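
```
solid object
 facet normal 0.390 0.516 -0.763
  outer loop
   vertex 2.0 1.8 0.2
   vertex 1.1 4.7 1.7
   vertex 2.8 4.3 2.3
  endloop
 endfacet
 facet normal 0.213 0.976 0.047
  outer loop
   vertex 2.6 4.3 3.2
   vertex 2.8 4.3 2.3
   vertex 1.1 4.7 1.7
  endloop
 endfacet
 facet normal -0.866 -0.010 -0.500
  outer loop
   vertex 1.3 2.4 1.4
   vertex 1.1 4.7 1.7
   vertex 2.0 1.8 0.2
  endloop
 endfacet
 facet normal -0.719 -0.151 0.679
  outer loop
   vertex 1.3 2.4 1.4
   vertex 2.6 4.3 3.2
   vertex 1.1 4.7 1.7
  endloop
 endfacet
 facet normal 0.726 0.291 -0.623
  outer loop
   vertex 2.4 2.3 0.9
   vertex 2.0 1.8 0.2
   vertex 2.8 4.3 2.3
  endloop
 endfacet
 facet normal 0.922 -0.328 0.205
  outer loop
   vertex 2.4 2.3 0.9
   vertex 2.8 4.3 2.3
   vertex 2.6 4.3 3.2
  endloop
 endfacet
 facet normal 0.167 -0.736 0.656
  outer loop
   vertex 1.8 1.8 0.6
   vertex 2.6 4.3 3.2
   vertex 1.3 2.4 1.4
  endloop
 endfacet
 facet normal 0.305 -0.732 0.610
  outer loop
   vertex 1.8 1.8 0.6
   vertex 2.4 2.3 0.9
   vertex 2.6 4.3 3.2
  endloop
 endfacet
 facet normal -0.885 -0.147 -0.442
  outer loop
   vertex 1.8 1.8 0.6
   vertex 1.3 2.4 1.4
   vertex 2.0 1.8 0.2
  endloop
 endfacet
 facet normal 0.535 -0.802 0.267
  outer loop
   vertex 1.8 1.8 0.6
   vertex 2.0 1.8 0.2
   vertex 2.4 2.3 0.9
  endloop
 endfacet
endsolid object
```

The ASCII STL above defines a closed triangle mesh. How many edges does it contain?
15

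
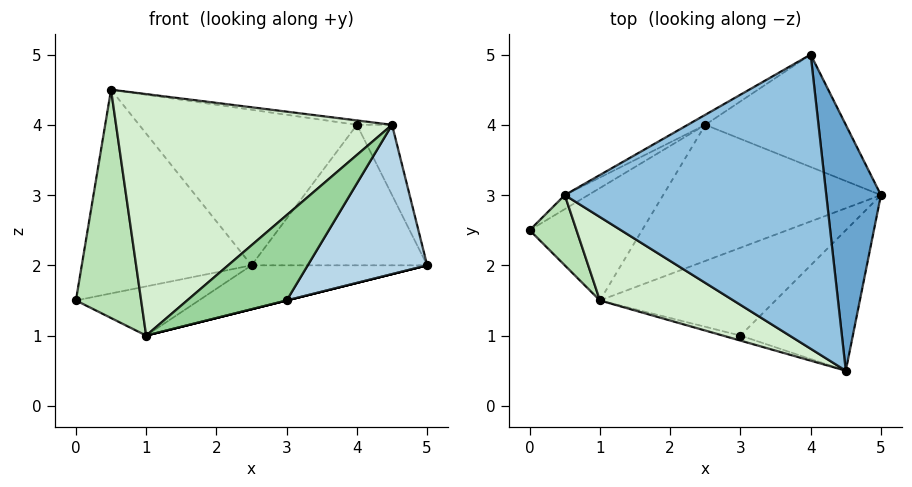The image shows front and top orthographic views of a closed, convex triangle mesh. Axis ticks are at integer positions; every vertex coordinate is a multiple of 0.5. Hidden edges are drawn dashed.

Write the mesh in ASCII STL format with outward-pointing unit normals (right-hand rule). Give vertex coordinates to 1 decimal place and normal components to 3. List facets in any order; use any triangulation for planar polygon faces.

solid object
 facet normal 0.927 0.103 0.361
  outer loop
   vertex 4.0 5.0 4.0
   vertex 4.5 0.5 4.0
   vertex 5.0 3.0 2.0
  endloop
 endfacet
 facet normal 0.133 0.015 0.991
  outer loop
   vertex 0.5 3.0 4.5
   vertex 4.5 0.5 4.0
   vertex 4.0 5.0 4.0
  endloop
 endfacet
 facet normal 0.669 -0.541 -0.510
  outer loop
   vertex 3.0 1.0 1.5
   vertex 5.0 3.0 2.0
   vertex 4.5 0.5 4.0
  endloop
 endfacet
 facet normal 0.298 0.745 -0.596
  outer loop
   vertex 2.5 4.0 2.0
   vertex 4.0 5.0 4.0
   vertex 5.0 3.0 2.0
  endloop
 endfacet
 facet normal -0.505 0.861 -0.059
  outer loop
   vertex 2.5 4.0 2.0
   vertex 0.0 2.5 1.5
   vertex 0.5 3.0 4.5
  endloop
 endfacet
 facet normal -0.501 0.863 -0.056
  outer loop
   vertex 2.5 4.0 2.0
   vertex 0.5 3.0 4.5
   vertex 4.0 5.0 4.0
  endloop
 endfacet
 facet normal 0.243 0.000 -0.970
  outer loop
   vertex 1.0 1.5 1.0
   vertex 5.0 3.0 2.0
   vertex 3.0 1.0 1.5
  endloop
 endfacet
 facet normal -0.057 0.400 -0.915
  outer loop
   vertex 1.0 1.5 1.0
   vertex 0.0 2.5 1.5
   vertex 2.5 4.0 2.0
  endloop
 endfacet
 facet normal 0.122 0.305 -0.945
  outer loop
   vertex 1.0 1.5 1.0
   vertex 2.5 4.0 2.0
   vertex 5.0 3.0 2.0
  endloop
 endfacet
 facet normal -0.229 -0.972 -0.057
  outer loop
   vertex 1.0 1.5 1.0
   vertex 3.0 1.0 1.5
   vertex 4.5 0.5 4.0
  endloop
 endfacet
 facet normal -0.629 -0.743 0.229
  outer loop
   vertex 1.0 1.5 1.0
   vertex 0.5 3.0 4.5
   vertex 0.0 2.5 1.5
  endloop
 endfacet
 facet normal -0.482 -0.828 0.286
  outer loop
   vertex 1.0 1.5 1.0
   vertex 4.5 0.5 4.0
   vertex 0.5 3.0 4.5
  endloop
 endfacet
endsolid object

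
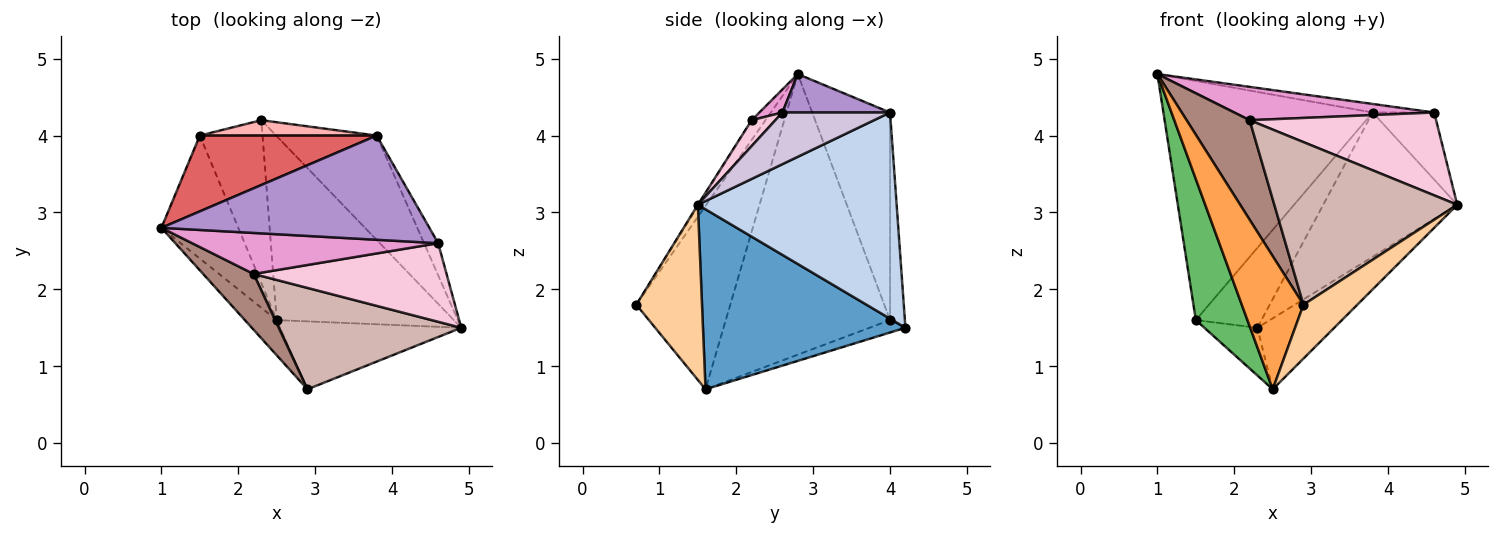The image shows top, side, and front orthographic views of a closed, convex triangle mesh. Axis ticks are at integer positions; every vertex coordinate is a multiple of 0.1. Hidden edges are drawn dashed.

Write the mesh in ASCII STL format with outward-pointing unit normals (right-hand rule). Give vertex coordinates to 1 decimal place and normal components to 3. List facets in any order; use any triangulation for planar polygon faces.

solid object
 facet normal 0.688 0.261 -0.677
  outer loop
   vertex 2.5 1.6 0.7
   vertex 2.3 4.2 1.5
   vertex 4.9 1.5 3.1
  endloop
 endfacet
 facet normal 0.769 0.518 -0.375
  outer loop
   vertex 3.8 4.0 4.3
   vertex 4.9 1.5 3.1
   vertex 2.3 4.2 1.5
  endloop
 endfacet
 facet normal -0.827 -0.543 -0.144
  outer loop
   vertex 2.9 0.7 1.8
   vertex 1.0 2.8 4.8
   vertex 2.5 1.6 0.7
  endloop
 endfacet
 facet normal 0.604 -0.495 -0.625
  outer loop
   vertex 2.9 0.7 1.8
   vertex 2.5 1.6 0.7
   vertex 4.9 1.5 3.1
  endloop
 endfacet
 facet normal -0.923 -0.290 -0.253
  outer loop
   vertex 1.5 4.0 1.6
   vertex 2.5 1.6 0.7
   vertex 1.0 2.8 4.8
  endloop
 endfacet
 facet normal -0.187 0.276 -0.943
  outer loop
   vertex 1.5 4.0 1.6
   vertex 2.3 4.2 1.5
   vertex 2.5 1.6 0.7
  endloop
 endfacet
 facet normal -0.334 0.898 0.285
  outer loop
   vertex 1.5 4.0 1.6
   vertex 1.0 2.8 4.8
   vertex 3.8 4.0 4.3
  endloop
 endfacet
 facet normal -0.217 0.959 0.185
  outer loop
   vertex 1.5 4.0 1.6
   vertex 3.8 4.0 4.3
   vertex 2.3 4.2 1.5
  endloop
 endfacet
 facet normal 0.142 0.081 0.987
  outer loop
   vertex 4.6 2.6 4.3
   vertex 3.8 4.0 4.3
   vertex 1.0 2.8 4.8
  endloop
 endfacet
 facet normal 0.845 0.483 -0.231
  outer loop
   vertex 4.6 2.6 4.3
   vertex 4.9 1.5 3.1
   vertex 3.8 4.0 4.3
  endloop
 endfacet
 facet normal -0.188 -0.857 0.481
  outer loop
   vertex 2.2 2.2 4.2
   vertex 1.0 2.8 4.8
   vertex 2.9 0.7 1.8
  endloop
 endfacet
 facet normal -0.004 -0.849 0.529
  outer loop
   vertex 2.2 2.2 4.2
   vertex 2.9 0.7 1.8
   vertex 4.9 1.5 3.1
  endloop
 endfacet
 facet normal 0.073 -0.629 0.774
  outer loop
   vertex 2.2 2.2 4.2
   vertex 4.6 2.6 4.3
   vertex 1.0 2.8 4.8
  endloop
 endfacet
 facet normal 0.092 -0.722 0.685
  outer loop
   vertex 2.2 2.2 4.2
   vertex 4.9 1.5 3.1
   vertex 4.6 2.6 4.3
  endloop
 endfacet
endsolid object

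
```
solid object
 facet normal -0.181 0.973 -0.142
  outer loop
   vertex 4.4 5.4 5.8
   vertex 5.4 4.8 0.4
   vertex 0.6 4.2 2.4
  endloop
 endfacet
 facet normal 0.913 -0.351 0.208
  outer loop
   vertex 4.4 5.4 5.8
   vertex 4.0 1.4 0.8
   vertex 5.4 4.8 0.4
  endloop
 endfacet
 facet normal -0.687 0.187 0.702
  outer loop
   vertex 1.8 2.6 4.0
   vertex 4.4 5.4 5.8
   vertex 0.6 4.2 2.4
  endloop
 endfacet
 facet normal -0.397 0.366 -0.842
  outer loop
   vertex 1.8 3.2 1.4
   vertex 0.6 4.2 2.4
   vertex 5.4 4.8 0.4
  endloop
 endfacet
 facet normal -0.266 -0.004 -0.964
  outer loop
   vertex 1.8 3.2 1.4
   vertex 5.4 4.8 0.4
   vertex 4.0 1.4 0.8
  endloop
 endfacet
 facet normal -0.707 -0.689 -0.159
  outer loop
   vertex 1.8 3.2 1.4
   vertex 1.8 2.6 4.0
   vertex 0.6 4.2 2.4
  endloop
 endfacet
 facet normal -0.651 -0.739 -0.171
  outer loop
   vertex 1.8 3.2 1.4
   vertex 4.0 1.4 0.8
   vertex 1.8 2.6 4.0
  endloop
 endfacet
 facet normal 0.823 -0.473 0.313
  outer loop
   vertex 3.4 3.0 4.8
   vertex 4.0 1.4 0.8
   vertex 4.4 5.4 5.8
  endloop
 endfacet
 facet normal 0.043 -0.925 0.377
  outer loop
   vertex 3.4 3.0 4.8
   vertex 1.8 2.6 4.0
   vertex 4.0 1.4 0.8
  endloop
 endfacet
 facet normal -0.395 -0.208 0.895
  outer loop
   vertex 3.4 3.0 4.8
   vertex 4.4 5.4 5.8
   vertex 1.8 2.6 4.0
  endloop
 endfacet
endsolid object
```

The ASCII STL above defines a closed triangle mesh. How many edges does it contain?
15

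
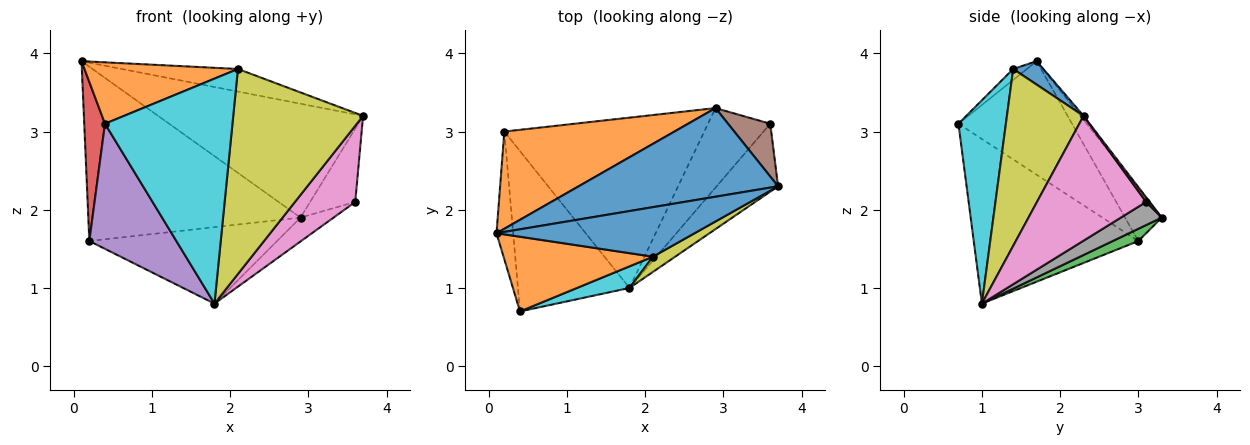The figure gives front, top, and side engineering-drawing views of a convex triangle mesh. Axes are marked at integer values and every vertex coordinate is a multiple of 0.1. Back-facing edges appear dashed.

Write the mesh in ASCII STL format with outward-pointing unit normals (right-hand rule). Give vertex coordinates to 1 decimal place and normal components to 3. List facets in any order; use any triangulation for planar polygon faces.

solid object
 facet normal -0.012 0.789 0.614
  outer loop
   vertex 2.9 3.3 1.9
   vertex 0.1 1.7 3.9
   vertex 3.7 2.3 3.2
  endloop
 endfacet
 facet normal -0.149 0.864 0.482
  outer loop
   vertex 0.2 3.0 1.6
   vertex 0.1 1.7 3.9
   vertex 2.9 3.3 1.9
  endloop
 endfacet
 facet normal 0.056 0.409 -0.911
  outer loop
   vertex 0.2 3.0 1.6
   vertex 2.9 3.3 1.9
   vertex 1.8 1.0 0.8
  endloop
 endfacet
 facet normal -0.974 -0.178 -0.143
  outer loop
   vertex 0.4 0.7 3.1
   vertex 0.1 1.7 3.9
   vertex 0.2 3.0 1.6
  endloop
 endfacet
 facet normal -0.758 -0.401 -0.514
  outer loop
   vertex 0.4 0.7 3.1
   vertex 0.2 3.0 1.6
   vertex 1.8 1.0 0.8
  endloop
 endfacet
 facet normal 0.065 0.810 0.583
  outer loop
   vertex 3.6 3.1 2.1
   vertex 2.9 3.3 1.9
   vertex 3.7 2.3 3.2
  endloop
 endfacet
 facet normal 0.804 -0.444 -0.396
  outer loop
   vertex 3.6 3.1 2.1
   vertex 3.7 2.3 3.2
   vertex 1.8 1.0 0.8
  endloop
 endfacet
 facet normal 0.335 0.271 -0.902
  outer loop
   vertex 3.6 3.1 2.1
   vertex 1.8 1.0 0.8
   vertex 2.9 3.3 1.9
  endloop
 endfacet
 facet normal 0.507 -0.859 0.064
  outer loop
   vertex 2.1 1.4 3.8
   vertex 1.8 1.0 0.8
   vertex 3.7 2.3 3.2
  endloop
 endfacet
 facet normal 0.347 -0.933 0.090
  outer loop
   vertex 2.1 1.4 3.8
   vertex 0.4 0.7 3.1
   vertex 1.8 1.0 0.8
  endloop
 endfacet
 facet normal 0.107 0.413 0.905
  outer loop
   vertex 2.1 1.4 3.8
   vertex 3.7 2.3 3.2
   vertex 0.1 1.7 3.9
  endloop
 endfacet
 facet normal -0.057 -0.634 0.771
  outer loop
   vertex 2.1 1.4 3.8
   vertex 0.1 1.7 3.9
   vertex 0.4 0.7 3.1
  endloop
 endfacet
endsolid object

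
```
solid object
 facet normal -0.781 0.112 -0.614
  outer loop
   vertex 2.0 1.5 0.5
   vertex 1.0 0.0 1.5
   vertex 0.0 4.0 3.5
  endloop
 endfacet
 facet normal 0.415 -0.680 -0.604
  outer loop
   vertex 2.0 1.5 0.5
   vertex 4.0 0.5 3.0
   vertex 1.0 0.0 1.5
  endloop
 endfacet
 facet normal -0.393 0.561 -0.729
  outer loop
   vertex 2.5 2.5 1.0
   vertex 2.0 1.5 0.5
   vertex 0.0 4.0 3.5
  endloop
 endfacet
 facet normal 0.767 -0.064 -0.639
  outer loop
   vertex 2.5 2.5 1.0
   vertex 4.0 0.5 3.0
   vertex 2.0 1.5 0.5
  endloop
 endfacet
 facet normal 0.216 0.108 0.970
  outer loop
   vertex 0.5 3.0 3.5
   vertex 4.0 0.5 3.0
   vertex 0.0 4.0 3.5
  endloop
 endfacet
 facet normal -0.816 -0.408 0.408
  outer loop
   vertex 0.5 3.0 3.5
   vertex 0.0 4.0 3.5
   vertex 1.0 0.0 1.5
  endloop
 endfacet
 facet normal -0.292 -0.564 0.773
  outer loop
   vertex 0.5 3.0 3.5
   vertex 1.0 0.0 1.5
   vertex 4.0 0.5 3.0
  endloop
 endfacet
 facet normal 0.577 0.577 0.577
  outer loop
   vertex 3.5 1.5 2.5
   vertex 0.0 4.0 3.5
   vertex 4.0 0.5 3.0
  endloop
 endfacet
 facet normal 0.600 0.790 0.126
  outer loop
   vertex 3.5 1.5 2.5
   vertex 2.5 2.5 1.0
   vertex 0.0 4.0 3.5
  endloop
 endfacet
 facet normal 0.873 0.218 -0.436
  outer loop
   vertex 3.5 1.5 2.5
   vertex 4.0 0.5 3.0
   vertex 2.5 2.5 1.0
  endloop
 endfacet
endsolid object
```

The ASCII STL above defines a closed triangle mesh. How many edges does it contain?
15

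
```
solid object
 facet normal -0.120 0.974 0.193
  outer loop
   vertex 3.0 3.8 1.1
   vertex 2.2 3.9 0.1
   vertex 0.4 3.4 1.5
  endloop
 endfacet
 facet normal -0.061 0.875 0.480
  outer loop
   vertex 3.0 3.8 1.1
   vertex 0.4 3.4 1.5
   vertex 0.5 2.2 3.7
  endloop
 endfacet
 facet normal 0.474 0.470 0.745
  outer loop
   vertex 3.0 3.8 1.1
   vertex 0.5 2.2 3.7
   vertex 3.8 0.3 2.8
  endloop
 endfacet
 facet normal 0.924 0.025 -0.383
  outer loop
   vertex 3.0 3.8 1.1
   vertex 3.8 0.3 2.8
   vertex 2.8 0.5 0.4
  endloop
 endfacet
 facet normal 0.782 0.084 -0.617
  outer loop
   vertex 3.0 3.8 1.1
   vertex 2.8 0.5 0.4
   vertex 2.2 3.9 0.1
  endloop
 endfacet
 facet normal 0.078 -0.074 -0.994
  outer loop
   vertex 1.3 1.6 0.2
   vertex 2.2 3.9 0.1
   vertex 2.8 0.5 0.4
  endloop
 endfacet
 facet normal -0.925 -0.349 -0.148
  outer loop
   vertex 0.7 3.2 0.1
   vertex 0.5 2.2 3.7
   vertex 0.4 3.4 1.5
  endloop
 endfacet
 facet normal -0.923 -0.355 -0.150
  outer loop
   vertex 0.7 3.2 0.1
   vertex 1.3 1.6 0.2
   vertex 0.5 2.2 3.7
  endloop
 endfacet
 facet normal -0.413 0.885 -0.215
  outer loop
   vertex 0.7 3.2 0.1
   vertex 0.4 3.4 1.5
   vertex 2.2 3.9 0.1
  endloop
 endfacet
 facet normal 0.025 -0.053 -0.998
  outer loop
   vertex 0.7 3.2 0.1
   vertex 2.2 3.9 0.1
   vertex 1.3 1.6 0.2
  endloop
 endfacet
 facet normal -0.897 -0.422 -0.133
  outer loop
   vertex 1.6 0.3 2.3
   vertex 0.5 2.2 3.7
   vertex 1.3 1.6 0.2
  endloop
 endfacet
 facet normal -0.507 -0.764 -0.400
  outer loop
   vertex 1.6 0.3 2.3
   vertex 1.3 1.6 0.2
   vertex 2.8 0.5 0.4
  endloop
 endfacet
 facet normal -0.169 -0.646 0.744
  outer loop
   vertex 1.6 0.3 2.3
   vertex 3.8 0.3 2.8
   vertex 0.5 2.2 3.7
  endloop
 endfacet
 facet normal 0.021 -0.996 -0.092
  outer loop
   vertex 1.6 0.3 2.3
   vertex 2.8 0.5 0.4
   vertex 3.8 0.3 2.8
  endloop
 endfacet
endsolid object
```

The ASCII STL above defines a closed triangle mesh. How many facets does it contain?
14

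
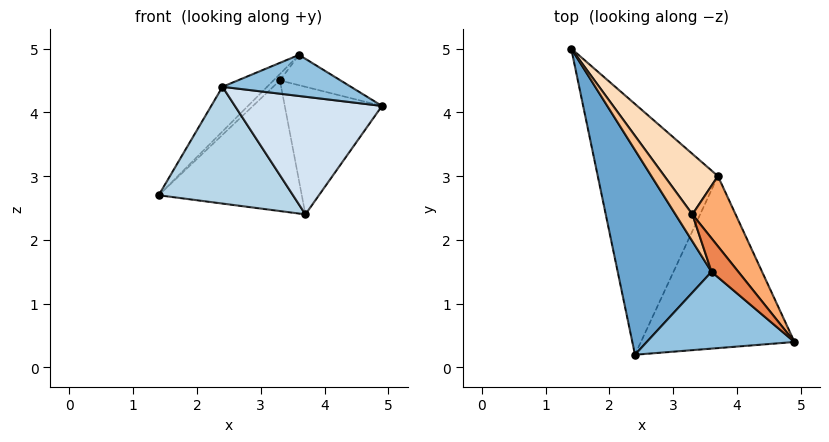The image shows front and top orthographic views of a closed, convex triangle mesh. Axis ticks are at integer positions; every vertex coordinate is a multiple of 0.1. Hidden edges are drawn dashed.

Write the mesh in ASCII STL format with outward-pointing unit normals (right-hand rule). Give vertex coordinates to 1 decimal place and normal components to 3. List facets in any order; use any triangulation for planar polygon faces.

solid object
 facet normal -0.538 0.180 0.824
  outer loop
   vertex 3.6 1.5 4.9
   vertex 1.4 5.0 2.7
   vertex 2.4 0.2 4.4
  endloop
 endfacet
 facet normal 0.142 -0.467 0.873
  outer loop
   vertex 3.6 1.5 4.9
   vertex 2.4 0.2 4.4
   vertex 4.9 0.4 4.1
  endloop
 endfacet
 facet normal -0.437 -0.380 -0.816
  outer loop
   vertex 3.7 3.0 2.4
   vertex 2.4 0.2 4.4
   vertex 1.4 5.0 2.7
  endloop
 endfacet
 facet normal -0.054 -0.564 -0.824
  outer loop
   vertex 3.7 3.0 2.4
   vertex 4.9 0.4 4.1
   vertex 2.4 0.2 4.4
  endloop
 endfacet
 facet normal 0.715 0.469 0.518
  outer loop
   vertex 3.3 2.4 4.5
   vertex 3.6 1.5 4.9
   vertex 4.9 0.4 4.1
  endloop
 endfacet
 facet normal 0.772 0.557 0.306
  outer loop
   vertex 3.3 2.4 4.5
   vertex 4.9 0.4 4.1
   vertex 3.7 3.0 2.4
  endloop
 endfacet
 facet normal -0.519 0.197 0.832
  outer loop
   vertex 3.3 2.4 4.5
   vertex 1.4 5.0 2.7
   vertex 3.6 1.5 4.9
  endloop
 endfacet
 facet normal 0.645 0.694 0.321
  outer loop
   vertex 3.3 2.4 4.5
   vertex 3.7 3.0 2.4
   vertex 1.4 5.0 2.7
  endloop
 endfacet
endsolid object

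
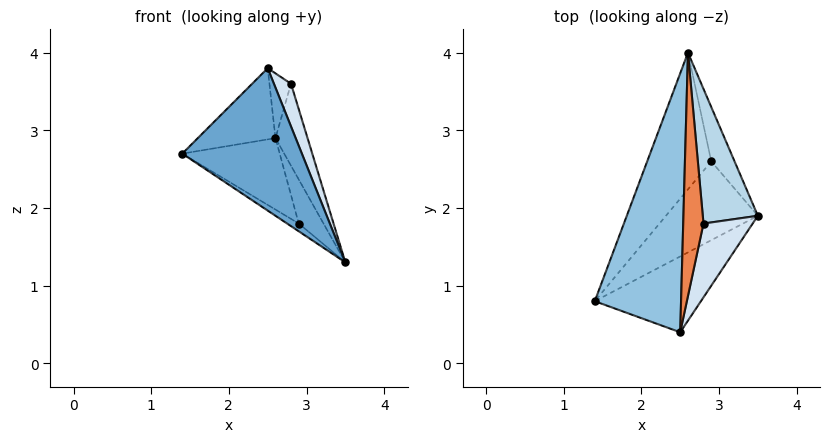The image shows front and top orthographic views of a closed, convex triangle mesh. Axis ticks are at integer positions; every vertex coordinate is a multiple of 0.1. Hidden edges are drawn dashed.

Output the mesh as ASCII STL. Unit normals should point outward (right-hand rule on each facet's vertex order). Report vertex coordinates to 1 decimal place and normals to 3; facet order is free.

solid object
 facet normal 0.147 -0.873 -0.465
  outer loop
   vertex 2.5 0.4 3.8
   vertex 1.4 0.8 2.7
   vertex 3.5 1.9 1.3
  endloop
 endfacet
 facet normal -0.655 0.200 0.728
  outer loop
   vertex 2.5 0.4 3.8
   vertex 2.6 4.0 2.9
   vertex 1.4 0.8 2.7
  endloop
 endfacet
 facet normal 0.939 0.179 0.294
  outer loop
   vertex 2.8 1.8 3.6
   vertex 3.5 1.9 1.3
   vertex 2.6 4.0 2.9
  endloop
 endfacet
 facet normal 0.946 -0.163 0.281
  outer loop
   vertex 2.8 1.8 3.6
   vertex 2.5 0.4 3.8
   vertex 3.5 1.9 1.3
  endloop
 endfacet
 facet normal -0.485 0.225 0.845
  outer loop
   vertex 2.8 1.8 3.6
   vertex 2.6 4.0 2.9
   vertex 2.5 0.4 3.8
  endloop
 endfacet
 facet normal -0.582 0.080 -0.810
  outer loop
   vertex 2.9 2.6 1.8
   vertex 3.5 1.9 1.3
   vertex 1.4 0.8 2.7
  endloop
 endfacet
 facet normal -0.736 0.314 -0.600
  outer loop
   vertex 2.9 2.6 1.8
   vertex 1.4 0.8 2.7
   vertex 2.6 4.0 2.9
  endloop
 endfacet
 facet normal 0.086 0.627 -0.774
  outer loop
   vertex 2.9 2.6 1.8
   vertex 2.6 4.0 2.9
   vertex 3.5 1.9 1.3
  endloop
 endfacet
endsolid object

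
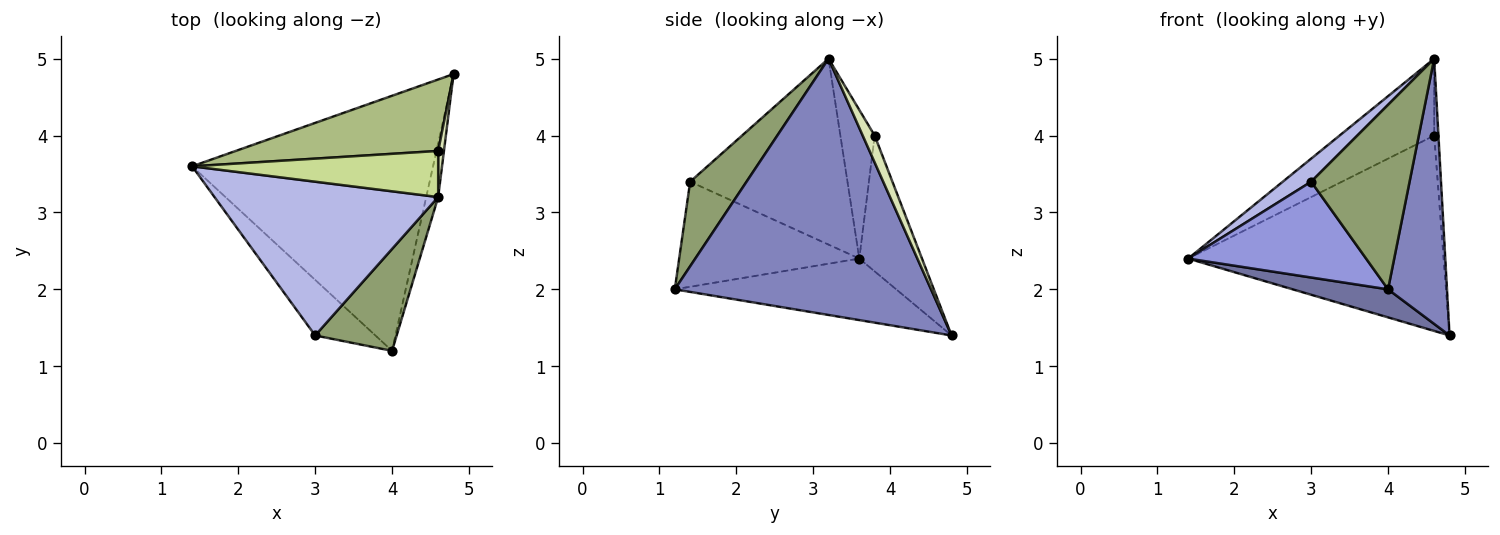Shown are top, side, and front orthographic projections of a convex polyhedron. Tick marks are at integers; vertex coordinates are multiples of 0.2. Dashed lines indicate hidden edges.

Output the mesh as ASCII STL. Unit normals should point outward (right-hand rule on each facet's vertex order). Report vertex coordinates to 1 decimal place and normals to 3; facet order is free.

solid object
 facet normal -0.246 -0.106 -0.963
  outer loop
   vertex 4.0 1.2 2.0
   vertex 1.4 3.6 2.4
   vertex 4.8 4.8 1.4
  endloop
 endfacet
 facet normal 0.974 -0.224 -0.045
  outer loop
   vertex 4.6 3.2 5.0
   vertex 4.0 1.2 2.0
   vertex 4.8 4.8 1.4
  endloop
 endfacet
 facet normal -0.659 -0.651 -0.378
  outer loop
   vertex 3.0 1.4 3.4
   vertex 1.4 3.6 2.4
   vertex 4.0 1.2 2.0
  endloop
 endfacet
 facet normal -0.635 -0.115 0.764
  outer loop
   vertex 3.0 1.4 3.4
   vertex 4.6 3.2 5.0
   vertex 1.4 3.6 2.4
  endloop
 endfacet
 facet normal 0.448 -0.783 0.432
  outer loop
   vertex 3.0 1.4 3.4
   vertex 4.0 1.2 2.0
   vertex 4.6 3.2 5.0
  endloop
 endfacet
 facet normal -0.225 0.915 0.335
  outer loop
   vertex 4.6 3.8 4.0
   vertex 4.8 4.8 1.4
   vertex 1.4 3.6 2.4
  endloop
 endfacet
 facet normal -0.297 0.819 0.491
  outer loop
   vertex 4.6 3.8 4.0
   vertex 1.4 3.6 2.4
   vertex 4.6 3.2 5.0
  endloop
 endfacet
 facet normal 0.923 0.330 0.198
  outer loop
   vertex 4.6 3.8 4.0
   vertex 4.6 3.2 5.0
   vertex 4.8 4.8 1.4
  endloop
 endfacet
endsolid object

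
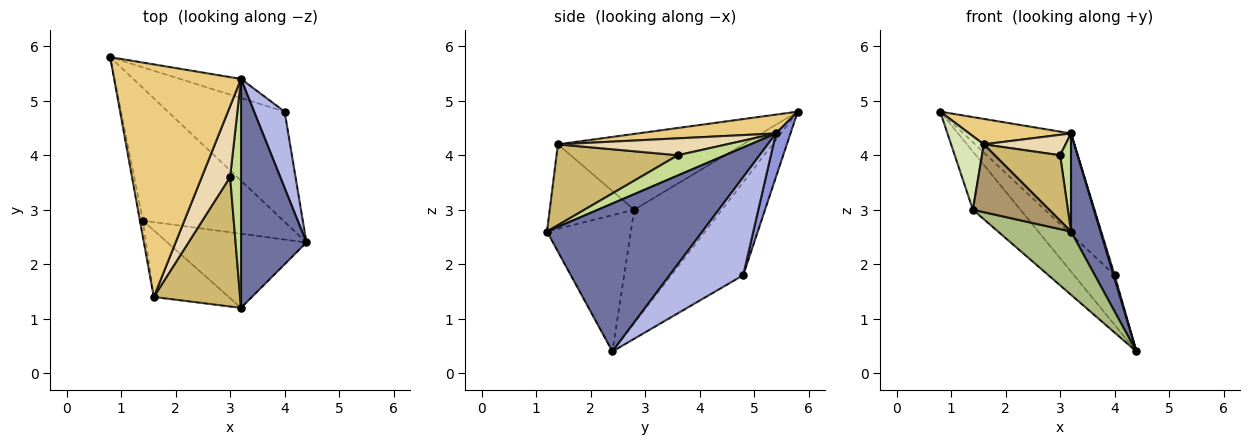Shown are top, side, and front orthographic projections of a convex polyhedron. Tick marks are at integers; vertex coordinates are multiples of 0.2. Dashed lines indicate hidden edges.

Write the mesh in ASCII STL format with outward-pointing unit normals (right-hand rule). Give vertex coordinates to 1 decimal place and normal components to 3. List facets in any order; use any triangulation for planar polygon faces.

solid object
 facet normal 0.901 -0.171 0.398
  outer loop
   vertex 3.2 5.4 4.4
   vertex 3.2 1.2 2.6
   vertex 4.4 2.4 0.4
  endloop
 endfacet
 facet normal -0.588 0.332 -0.738
  outer loop
   vertex 4.0 4.8 1.8
   vertex 4.4 2.4 0.4
   vertex 0.8 5.8 4.8
  endloop
 endfacet
 facet normal 0.132 0.974 -0.184
  outer loop
   vertex 4.0 4.8 1.8
   vertex 0.8 5.8 4.8
   vertex 3.2 5.4 4.4
  endloop
 endfacet
 facet normal 0.955 -0.014 0.297
  outer loop
   vertex 4.0 4.8 1.8
   vertex 3.2 5.4 4.4
   vertex 4.4 2.4 0.4
  endloop
 endfacet
 facet normal -0.595 0.323 -0.736
  outer loop
   vertex 1.4 2.8 3.0
   vertex 0.8 5.8 4.8
   vertex 4.4 2.4 0.4
  endloop
 endfacet
 facet normal -0.598 -0.520 -0.610
  outer loop
   vertex 1.4 2.8 3.0
   vertex 4.4 2.4 0.4
   vertex 3.2 1.2 2.6
  endloop
 endfacet
 facet normal 0.863 -0.199 0.465
  outer loop
   vertex 3.0 3.6 4.0
   vertex 3.2 1.2 2.6
   vertex 3.2 5.4 4.4
  endloop
 endfacet
 facet normal -0.984 -0.174 -0.039
  outer loop
   vertex 1.6 1.4 4.2
   vertex 0.8 5.8 4.8
   vertex 1.4 2.8 3.0
  endloop
 endfacet
 facet normal -0.620 -0.560 -0.550
  outer loop
   vertex 1.6 1.4 4.2
   vertex 1.4 2.8 3.0
   vertex 3.2 1.2 2.6
  endloop
 endfacet
 facet normal 0.641 -0.346 0.685
  outer loop
   vertex 1.6 1.4 4.2
   vertex 3.2 1.2 2.6
   vertex 3.0 3.6 4.0
  endloop
 endfacet
 facet normal 0.146 -0.108 0.983
  outer loop
   vertex 1.6 1.4 4.2
   vertex 3.2 5.4 4.4
   vertex 0.8 5.8 4.8
  endloop
 endfacet
 facet normal 0.497 -0.241 0.834
  outer loop
   vertex 1.6 1.4 4.2
   vertex 3.0 3.6 4.0
   vertex 3.2 5.4 4.4
  endloop
 endfacet
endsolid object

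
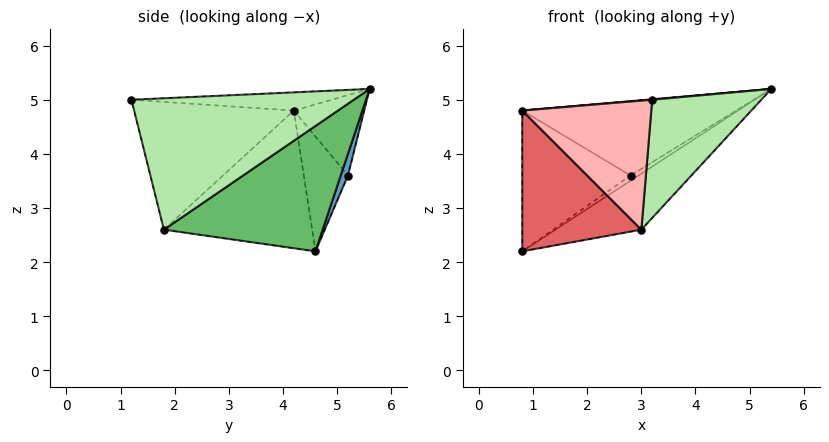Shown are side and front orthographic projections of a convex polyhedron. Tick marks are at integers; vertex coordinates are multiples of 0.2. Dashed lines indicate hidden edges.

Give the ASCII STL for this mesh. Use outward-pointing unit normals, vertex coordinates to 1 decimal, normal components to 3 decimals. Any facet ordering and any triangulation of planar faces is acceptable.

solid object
 facet normal 0.415 0.456 -0.788
  outer loop
   vertex 2.8 5.2 3.6
   vertex 5.4 5.6 5.2
   vertex 0.8 4.6 2.2
  endloop
 endfacet
 facet normal -0.374 0.917 0.141
  outer loop
   vertex 0.8 4.2 4.8
   vertex 2.8 5.2 3.6
   vertex 0.8 4.6 2.2
  endloop
 endfacet
 facet normal -0.086 -0.002 0.996
  outer loop
   vertex 0.8 4.2 4.8
   vertex 3.2 1.2 5.0
   vertex 5.4 5.6 5.2
  endloop
 endfacet
 facet normal -0.302 0.917 0.261
  outer loop
   vertex 0.8 4.2 4.8
   vertex 5.4 5.6 5.2
   vertex 2.8 5.2 3.6
  endloop
 endfacet
 facet normal 0.486 0.263 -0.833
  outer loop
   vertex 3.0 1.8 2.6
   vertex 0.8 4.6 2.2
   vertex 5.4 5.6 5.2
  endloop
 endfacet
 facet normal 0.883 -0.433 -0.182
  outer loop
   vertex 3.0 1.8 2.6
   vertex 5.4 5.6 5.2
   vertex 3.2 1.2 5.0
  endloop
 endfacet
 facet normal -0.776 -0.623 -0.096
  outer loop
   vertex 3.0 1.8 2.6
   vertex 0.8 4.2 4.8
   vertex 0.8 4.6 2.2
  endloop
 endfacet
 facet normal -0.775 -0.626 -0.092
  outer loop
   vertex 3.0 1.8 2.6
   vertex 3.2 1.2 5.0
   vertex 0.8 4.2 4.8
  endloop
 endfacet
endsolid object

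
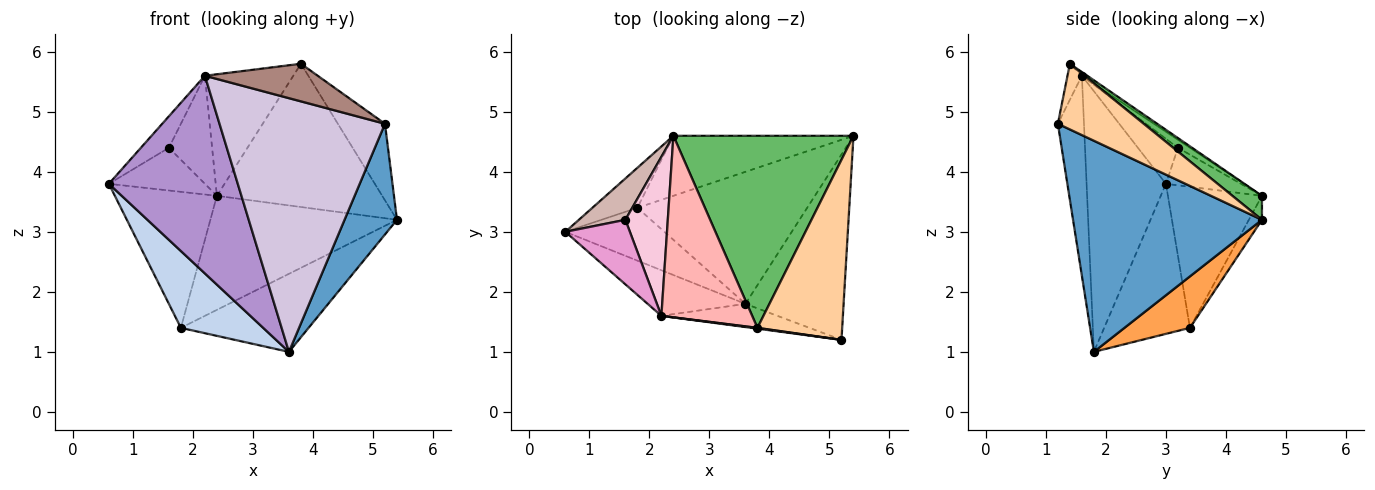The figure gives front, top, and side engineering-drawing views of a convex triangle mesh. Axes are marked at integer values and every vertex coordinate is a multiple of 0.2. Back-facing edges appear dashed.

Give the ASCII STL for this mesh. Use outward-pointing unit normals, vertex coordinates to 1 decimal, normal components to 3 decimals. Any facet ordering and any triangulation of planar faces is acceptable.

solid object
 facet normal 0.879 -0.244 -0.409
  outer loop
   vertex 3.6 1.8 1.0
   vertex 5.4 4.6 3.2
   vertex 5.2 1.2 4.8
  endloop
 endfacet
 facet normal -0.651 -0.625 -0.430
  outer loop
   vertex 1.8 3.4 1.4
   vertex 3.6 1.8 1.0
   vertex 0.6 3.0 3.8
  endloop
 endfacet
 facet normal 0.252 0.492 -0.833
  outer loop
   vertex 1.8 3.4 1.4
   vertex 5.4 4.6 3.2
   vertex 3.6 1.8 1.0
  endloop
 endfacet
 facet normal 0.581 0.318 0.749
  outer loop
   vertex 3.8 1.4 5.8
   vertex 5.2 1.2 4.8
   vertex 5.4 4.6 3.2
  endloop
 endfacet
 facet normal 0.106 0.594 0.797
  outer loop
   vertex 2.4 4.6 3.6
   vertex 3.8 1.4 5.8
   vertex 5.4 4.6 3.2
  endloop
 endfacet
 facet normal -0.662 0.719 -0.211
  outer loop
   vertex 2.4 4.6 3.6
   vertex 1.8 3.4 1.4
   vertex 0.6 3.0 3.8
  endloop
 endfacet
 facet normal -0.062 0.883 -0.465
  outer loop
   vertex 2.4 4.6 3.6
   vertex 5.4 4.6 3.2
   vertex 1.8 3.4 1.4
  endloop
 endfacet
 facet normal -0.034 0.556 0.831
  outer loop
   vertex 2.2 1.6 5.6
   vertex 3.8 1.4 5.8
   vertex 2.4 4.6 3.6
  endloop
 endfacet
 facet normal -0.514 -0.836 -0.193
  outer loop
   vertex 2.2 1.6 5.6
   vertex 0.6 3.0 3.8
   vertex 3.6 1.8 1.0
  endloop
 endfacet
 facet normal -0.155 -0.984 -0.090
  outer loop
   vertex 2.2 1.6 5.6
   vertex 3.6 1.8 1.0
   vertex 5.2 1.2 4.8
  endloop
 endfacet
 facet normal -0.127 -0.992 0.021
  outer loop
   vertex 2.2 1.6 5.6
   vertex 5.2 1.2 4.8
   vertex 3.8 1.4 5.8
  endloop
 endfacet
 facet normal -0.489 0.626 0.607
  outer loop
   vertex 1.6 3.2 4.4
   vertex 2.4 4.6 3.6
   vertex 0.6 3.0 3.8
  endloop
 endfacet
 facet normal -0.531 0.372 0.761
  outer loop
   vertex 1.6 3.2 4.4
   vertex 0.6 3.0 3.8
   vertex 2.2 1.6 5.6
  endloop
 endfacet
 facet normal -0.154 0.555 0.817
  outer loop
   vertex 1.6 3.2 4.4
   vertex 2.2 1.6 5.6
   vertex 2.4 4.6 3.6
  endloop
 endfacet
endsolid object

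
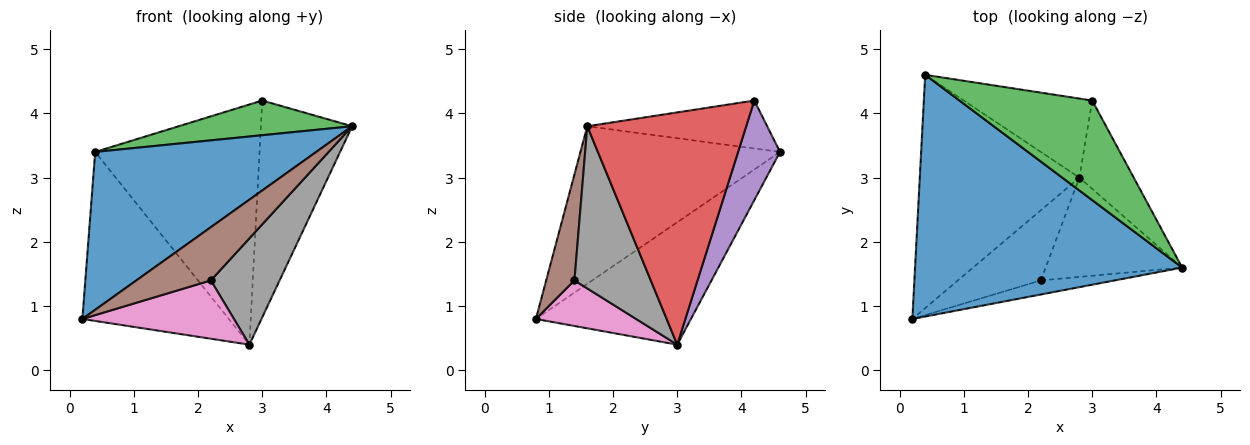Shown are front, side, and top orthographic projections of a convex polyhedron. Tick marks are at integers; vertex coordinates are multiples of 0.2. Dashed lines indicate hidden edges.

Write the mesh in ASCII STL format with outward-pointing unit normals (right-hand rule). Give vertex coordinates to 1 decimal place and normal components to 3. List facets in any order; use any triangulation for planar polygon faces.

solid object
 facet normal -0.443 -0.490 0.751
  outer loop
   vertex 0.4 4.6 3.4
   vertex 0.2 0.8 0.8
   vertex 4.4 1.6 3.8
  endloop
 endfacet
 facet normal -0.528 0.498 -0.688
  outer loop
   vertex 2.8 3.0 0.4
   vertex 0.2 0.8 0.8
   vertex 0.4 4.6 3.4
  endloop
 endfacet
 facet normal -0.323 -0.311 0.894
  outer loop
   vertex 3.0 4.2 4.2
   vertex 0.4 4.6 3.4
   vertex 4.4 1.6 3.8
  endloop
 endfacet
 facet normal 0.850 0.488 -0.199
  outer loop
   vertex 3.0 4.2 4.2
   vertex 4.4 1.6 3.8
   vertex 2.8 3.0 0.4
  endloop
 endfacet
 facet normal 0.236 0.923 -0.304
  outer loop
   vertex 3.0 4.2 4.2
   vertex 2.8 3.0 0.4
   vertex 0.4 4.6 3.4
  endloop
 endfacet
 facet normal 0.344 -0.908 -0.240
  outer loop
   vertex 2.2 1.4 1.4
   vertex 4.4 1.6 3.8
   vertex 0.2 0.8 0.8
  endloop
 endfacet
 facet normal 0.389 -0.589 -0.708
  outer loop
   vertex 2.2 1.4 1.4
   vertex 0.2 0.8 0.8
   vertex 2.8 3.0 0.4
  endloop
 endfacet
 facet normal 0.630 -0.568 -0.530
  outer loop
   vertex 2.2 1.4 1.4
   vertex 2.8 3.0 0.4
   vertex 4.4 1.6 3.8
  endloop
 endfacet
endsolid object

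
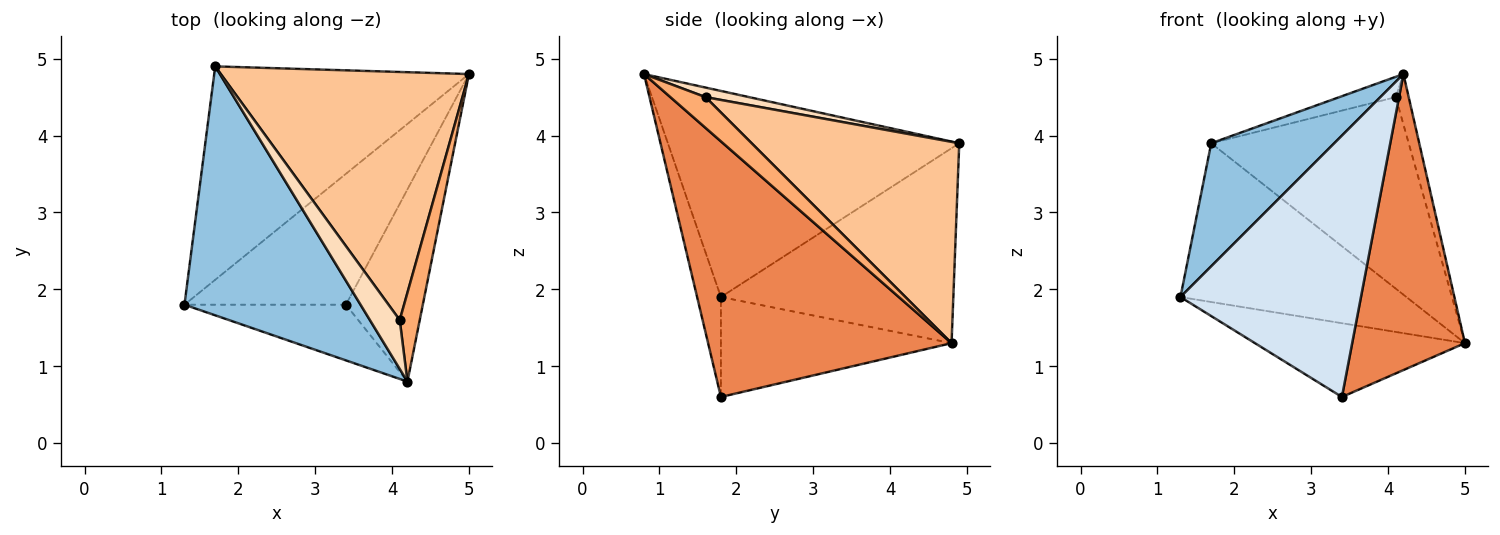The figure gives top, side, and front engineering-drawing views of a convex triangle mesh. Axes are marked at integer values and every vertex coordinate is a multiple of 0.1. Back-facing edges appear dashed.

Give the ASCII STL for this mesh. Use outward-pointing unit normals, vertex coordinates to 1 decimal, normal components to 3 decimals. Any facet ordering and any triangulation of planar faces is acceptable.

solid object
 facet normal -0.523 0.509 -0.684
  outer loop
   vertex 1.7 4.9 3.9
   vertex 5.0 4.8 1.3
   vertex 1.3 1.8 1.9
  endloop
 endfacet
 facet normal -0.724 -0.306 0.619
  outer loop
   vertex 1.7 4.9 3.9
   vertex 1.3 1.8 1.9
   vertex 4.2 0.8 4.8
  endloop
 endfacet
 facet normal -0.475 0.432 -0.767
  outer loop
   vertex 3.4 1.8 0.6
   vertex 1.3 1.8 1.9
   vertex 5.0 4.8 1.3
  endloop
 endfacet
 facet normal -0.128 -0.970 -0.207
  outer loop
   vertex 3.4 1.8 0.6
   vertex 4.2 0.8 4.8
   vertex 1.3 1.8 1.9
  endloop
 endfacet
 facet normal 0.875 -0.405 -0.263
  outer loop
   vertex 3.4 1.8 0.6
   vertex 5.0 4.8 1.3
   vertex 4.2 0.8 4.8
  endloop
 endfacet
 facet normal 0.801 0.295 0.521
  outer loop
   vertex 4.1 1.6 4.5
   vertex 4.2 0.8 4.8
   vertex 5.0 4.8 1.3
  endloop
 endfacet
 facet normal 0.540 0.514 0.666
  outer loop
   vertex 4.1 1.6 4.5
   vertex 5.0 4.8 1.3
   vertex 1.7 4.9 3.9
  endloop
 endfacet
 facet normal 0.284 0.368 0.886
  outer loop
   vertex 4.1 1.6 4.5
   vertex 1.7 4.9 3.9
   vertex 4.2 0.8 4.8
  endloop
 endfacet
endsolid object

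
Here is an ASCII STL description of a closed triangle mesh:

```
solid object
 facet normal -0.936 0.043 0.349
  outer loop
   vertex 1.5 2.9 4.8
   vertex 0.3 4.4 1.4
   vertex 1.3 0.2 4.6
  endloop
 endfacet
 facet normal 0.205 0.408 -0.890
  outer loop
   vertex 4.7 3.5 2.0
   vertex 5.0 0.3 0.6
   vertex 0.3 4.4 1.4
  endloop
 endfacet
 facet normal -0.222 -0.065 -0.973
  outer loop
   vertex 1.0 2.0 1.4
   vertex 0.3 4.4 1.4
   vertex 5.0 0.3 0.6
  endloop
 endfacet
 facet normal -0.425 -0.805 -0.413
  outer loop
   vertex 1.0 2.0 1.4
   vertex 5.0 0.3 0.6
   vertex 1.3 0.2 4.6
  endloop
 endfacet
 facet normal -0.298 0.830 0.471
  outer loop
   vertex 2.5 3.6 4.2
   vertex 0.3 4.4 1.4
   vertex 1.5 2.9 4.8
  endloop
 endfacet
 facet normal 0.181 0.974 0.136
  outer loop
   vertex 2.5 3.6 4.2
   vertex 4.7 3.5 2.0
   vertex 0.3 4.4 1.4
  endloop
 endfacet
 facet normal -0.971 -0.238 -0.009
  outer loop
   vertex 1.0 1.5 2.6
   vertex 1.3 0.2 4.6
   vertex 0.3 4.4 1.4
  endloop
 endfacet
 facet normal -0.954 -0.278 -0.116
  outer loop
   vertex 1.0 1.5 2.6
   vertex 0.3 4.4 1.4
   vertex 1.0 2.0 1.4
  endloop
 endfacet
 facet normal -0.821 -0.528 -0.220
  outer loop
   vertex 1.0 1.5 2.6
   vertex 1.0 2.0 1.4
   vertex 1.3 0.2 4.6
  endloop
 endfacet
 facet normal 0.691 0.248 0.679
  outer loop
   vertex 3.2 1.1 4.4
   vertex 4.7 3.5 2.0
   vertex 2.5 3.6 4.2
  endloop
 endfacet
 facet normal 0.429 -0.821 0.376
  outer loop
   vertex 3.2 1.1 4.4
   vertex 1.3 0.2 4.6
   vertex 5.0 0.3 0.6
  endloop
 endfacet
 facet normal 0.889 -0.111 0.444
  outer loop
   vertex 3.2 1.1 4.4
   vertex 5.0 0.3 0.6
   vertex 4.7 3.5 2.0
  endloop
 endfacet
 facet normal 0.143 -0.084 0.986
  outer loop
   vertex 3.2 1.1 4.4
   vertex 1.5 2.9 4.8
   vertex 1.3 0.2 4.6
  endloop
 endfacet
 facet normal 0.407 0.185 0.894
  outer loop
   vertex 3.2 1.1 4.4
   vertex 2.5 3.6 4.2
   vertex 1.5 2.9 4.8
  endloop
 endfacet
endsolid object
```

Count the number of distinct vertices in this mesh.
9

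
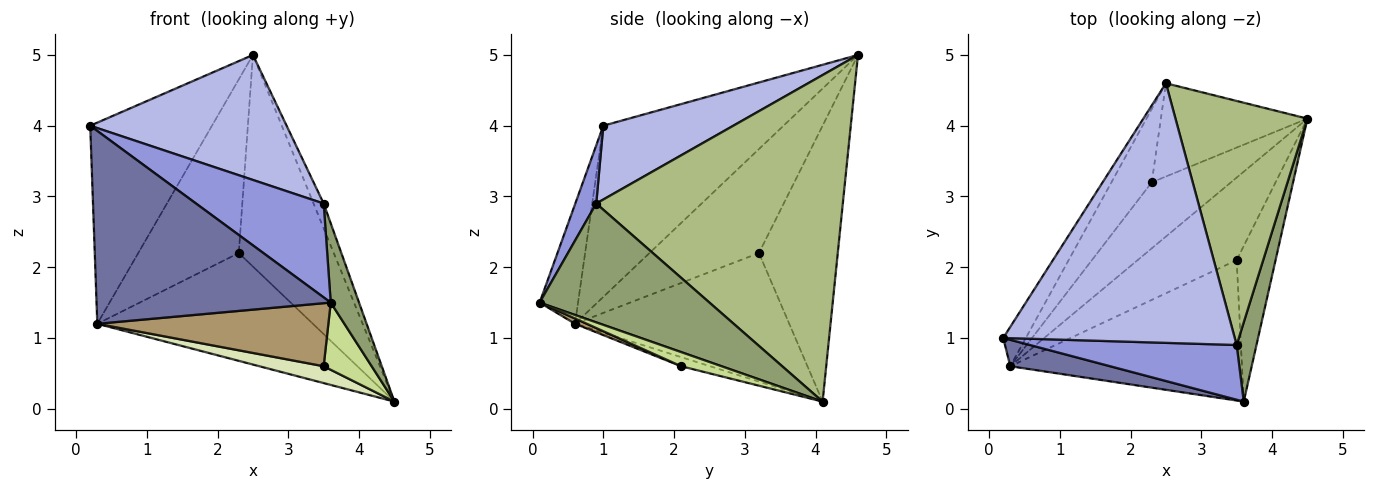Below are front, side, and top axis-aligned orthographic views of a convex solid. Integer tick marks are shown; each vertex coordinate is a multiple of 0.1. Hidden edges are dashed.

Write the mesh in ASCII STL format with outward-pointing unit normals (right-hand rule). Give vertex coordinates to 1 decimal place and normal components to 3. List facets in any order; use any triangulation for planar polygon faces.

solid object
 facet normal -0.160 -0.978 0.134
  outer loop
   vertex 0.3 0.6 1.2
   vertex 3.6 0.1 1.5
   vertex 0.2 1.0 4.0
  endloop
 endfacet
 facet normal -0.824 0.556 -0.109
  outer loop
   vertex 0.3 0.6 1.2
   vertex 0.2 1.0 4.0
   vertex 2.5 4.6 5.0
  endloop
 endfacet
 facet normal 0.140 -0.855 0.499
  outer loop
   vertex 3.5 0.9 2.9
   vertex 0.2 1.0 4.0
   vertex 3.6 0.1 1.5
  endloop
 endfacet
 facet normal 0.276 -0.417 0.866
  outer loop
   vertex 3.5 0.9 2.9
   vertex 2.5 4.6 5.0
   vertex 0.2 1.0 4.0
  endloop
 endfacet
 facet normal 0.973 -0.162 0.162
  outer loop
   vertex 3.5 0.9 2.9
   vertex 3.6 0.1 1.5
   vertex 4.5 4.1 0.1
  endloop
 endfacet
 facet normal 0.927 0.038 0.374
  outer loop
   vertex 3.5 0.9 2.9
   vertex 4.5 4.1 0.1
   vertex 2.5 4.6 5.0
  endloop
 endfacet
 facet normal 0.317 -0.376 -0.871
  outer loop
   vertex 3.5 2.1 0.6
   vertex 4.5 4.1 0.1
   vertex 3.6 0.1 1.5
  endloop
 endfacet
 facet normal -0.090 -0.199 -0.976
  outer loop
   vertex 3.5 2.1 0.6
   vertex 0.3 0.6 1.2
   vertex 4.5 4.1 0.1
  endloop
 endfacet
 facet normal 0.021 -0.409 -0.912
  outer loop
   vertex 3.5 2.1 0.6
   vertex 3.6 0.1 1.5
   vertex 0.3 0.6 1.2
  endloop
 endfacet
 facet normal -0.605 0.729 -0.321
  outer loop
   vertex 2.3 3.2 2.2
   vertex 2.5 4.6 5.0
   vertex 4.5 4.1 0.1
  endloop
 endfacet
 facet normal -0.647 0.651 -0.398
  outer loop
   vertex 2.3 3.2 2.2
   vertex 4.5 4.1 0.1
   vertex 0.3 0.6 1.2
  endloop
 endfacet
 facet normal -0.708 0.650 -0.275
  outer loop
   vertex 2.3 3.2 2.2
   vertex 0.3 0.6 1.2
   vertex 2.5 4.6 5.0
  endloop
 endfacet
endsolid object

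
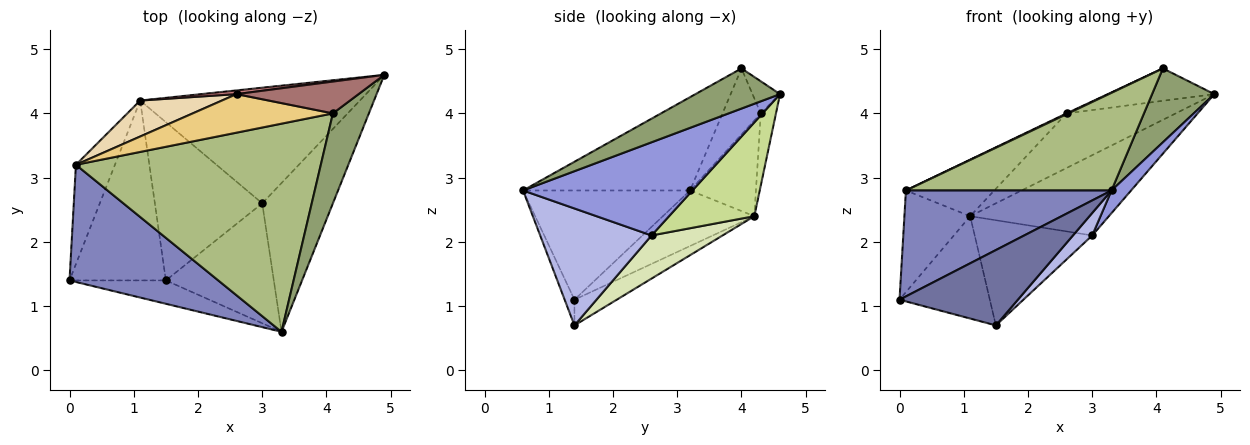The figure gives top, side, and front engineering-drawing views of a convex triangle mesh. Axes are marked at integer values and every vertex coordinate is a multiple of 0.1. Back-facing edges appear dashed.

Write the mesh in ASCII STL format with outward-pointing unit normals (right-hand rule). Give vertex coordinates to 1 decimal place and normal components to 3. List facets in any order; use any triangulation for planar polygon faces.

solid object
 facet normal -0.079 -0.952 -0.295
  outer loop
   vertex 1.5 1.4 0.7
   vertex 3.3 0.6 2.8
   vertex 0.0 1.4 1.1
  endloop
 endfacet
 facet normal -0.478 -0.589 0.652
  outer loop
   vertex 0.1 3.2 2.8
   vertex 0.0 1.4 1.1
   vertex 3.3 0.6 2.8
  endloop
 endfacet
 facet normal 0.793 -0.092 -0.602
  outer loop
   vertex 3.0 2.6 2.1
   vertex 4.9 4.6 4.3
   vertex 3.3 0.6 2.8
  endloop
 endfacet
 facet normal 0.729 -0.126 -0.673
  outer loop
   vertex 3.0 2.6 2.1
   vertex 3.3 0.6 2.8
   vertex 1.5 1.4 0.7
  endloop
 endfacet
 facet normal 0.653 -0.481 0.585
  outer loop
   vertex 4.1 4.0 4.7
   vertex 3.3 0.6 2.8
   vertex 4.9 4.6 4.3
  endloop
 endfacet
 facet normal -0.326 -0.401 0.856
  outer loop
   vertex 4.1 4.0 4.7
   vertex 0.1 3.2 2.8
   vertex 3.3 0.6 2.8
  endloop
 endfacet
 facet normal 0.331 0.538 -0.775
  outer loop
   vertex 1.1 4.2 2.4
   vertex 4.9 4.6 4.3
   vertex 3.0 2.6 2.1
  endloop
 endfacet
 facet normal 0.317 0.525 -0.790
  outer loop
   vertex 1.1 4.2 2.4
   vertex 3.0 2.6 2.1
   vertex 1.5 1.4 0.7
  endloop
 endfacet
 facet normal -0.226 0.482 -0.847
  outer loop
   vertex 1.1 4.2 2.4
   vertex 1.5 1.4 0.7
   vertex 0.0 1.4 1.1
  endloop
 endfacet
 facet normal -0.705 0.507 -0.495
  outer loop
   vertex 1.1 4.2 2.4
   vertex 0.0 1.4 1.1
   vertex 0.1 3.2 2.8
  endloop
 endfacet
 facet normal -0.426 -0.019 0.905
  outer loop
   vertex 2.6 4.3 4.0
   vertex 0.1 3.2 2.8
   vertex 4.1 4.0 4.7
  endloop
 endfacet
 facet normal -0.532 0.714 0.454
  outer loop
   vertex 2.6 4.3 4.0
   vertex 1.1 4.2 2.4
   vertex 0.1 3.2 2.8
  endloop
 endfacet
 facet normal -0.181 0.701 0.689
  outer loop
   vertex 2.6 4.3 4.0
   vertex 4.1 4.0 4.7
   vertex 4.9 4.6 4.3
  endloop
 endfacet
 facet normal -0.138 0.988 0.067
  outer loop
   vertex 2.6 4.3 4.0
   vertex 4.9 4.6 4.3
   vertex 1.1 4.2 2.4
  endloop
 endfacet
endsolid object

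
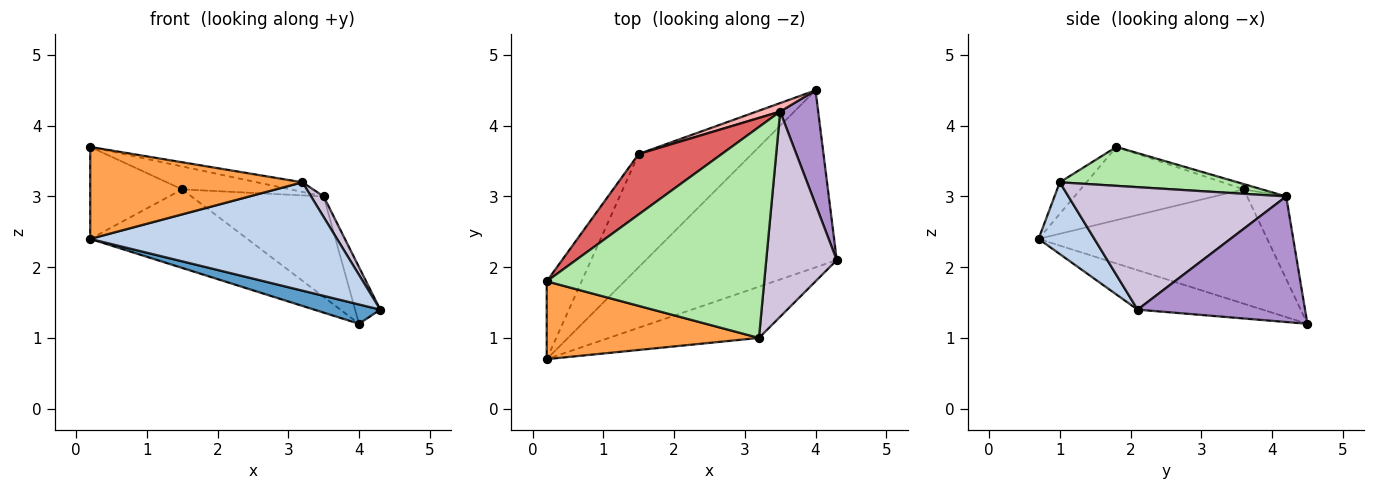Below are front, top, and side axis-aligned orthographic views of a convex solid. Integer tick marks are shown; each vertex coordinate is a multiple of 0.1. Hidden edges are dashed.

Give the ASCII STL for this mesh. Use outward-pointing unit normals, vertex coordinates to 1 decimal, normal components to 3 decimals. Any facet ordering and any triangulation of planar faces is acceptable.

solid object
 facet normal -0.201 -0.106 -0.974
  outer loop
   vertex 4.0 4.5 1.2
   vertex 4.3 2.1 1.4
   vertex 0.2 0.7 2.4
  endloop
 endfacet
 facet normal 0.200 -0.886 -0.419
  outer loop
   vertex 3.2 1.0 3.2
   vertex 0.2 0.7 2.4
   vertex 4.3 2.1 1.4
  endloop
 endfacet
 facet normal -0.095 -0.760 0.643
  outer loop
   vertex 3.2 1.0 3.2
   vertex 0.2 1.8 3.7
   vertex 0.2 0.7 2.4
  endloop
 endfacet
 facet normal -0.638 0.439 -0.632
  outer loop
   vertex 1.5 3.6 3.1
   vertex 4.0 4.5 1.2
   vertex 0.2 0.7 2.4
  endloop
 endfacet
 facet normal -0.805 0.453 -0.384
  outer loop
   vertex 1.5 3.6 3.1
   vertex 0.2 0.7 2.4
   vertex 0.2 1.8 3.7
  endloop
 endfacet
 facet normal 0.176 0.045 0.983
  outer loop
   vertex 3.5 4.2 3.0
   vertex 0.2 1.8 3.7
   vertex 3.2 1.0 3.2
  endloop
 endfacet
 facet normal -0.060 0.354 0.933
  outer loop
   vertex 3.5 4.2 3.0
   vertex 1.5 3.6 3.1
   vertex 0.2 1.8 3.7
  endloop
 endfacet
 facet normal -0.283 0.956 0.081
  outer loop
   vertex 3.5 4.2 3.0
   vertex 4.0 4.5 1.2
   vertex 1.5 3.6 3.1
  endloop
 endfacet
 facet normal 0.947 0.142 0.287
  outer loop
   vertex 3.5 4.2 3.0
   vertex 4.3 2.1 1.4
   vertex 4.0 4.5 1.2
  endloop
 endfacet
 facet normal 0.866 -0.050 0.498
  outer loop
   vertex 3.5 4.2 3.0
   vertex 3.2 1.0 3.2
   vertex 4.3 2.1 1.4
  endloop
 endfacet
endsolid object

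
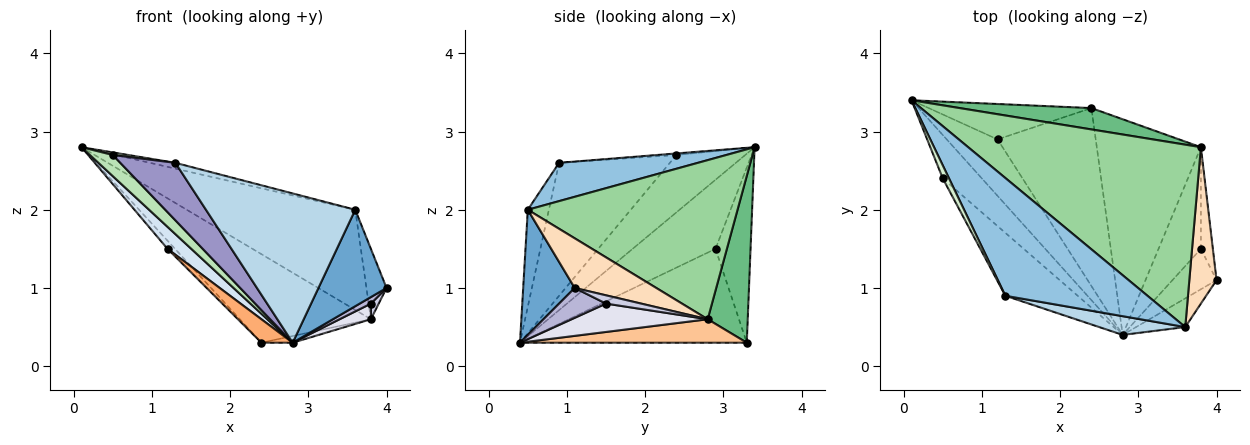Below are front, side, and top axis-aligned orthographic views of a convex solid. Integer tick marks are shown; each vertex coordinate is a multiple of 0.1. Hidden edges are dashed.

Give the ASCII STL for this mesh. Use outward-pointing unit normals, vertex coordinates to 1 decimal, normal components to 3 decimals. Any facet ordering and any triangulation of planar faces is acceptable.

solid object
 facet normal 0.587 -0.776 -0.231
  outer loop
   vertex 3.6 0.5 2.0
   vertex 2.8 0.4 0.3
   vertex 4.0 1.1 1.0
  endloop
 endfacet
 facet normal 0.260 0.048 0.964
  outer loop
   vertex 1.3 0.9 2.6
   vertex 3.6 0.5 2.0
   vertex 0.1 3.4 2.8
  endloop
 endfacet
 facet normal -0.139 -0.983 0.123
  outer loop
   vertex 1.3 0.9 2.6
   vertex 2.8 0.4 0.3
   vertex 3.6 0.5 2.0
  endloop
 endfacet
 facet normal -0.785 -0.225 -0.577
  outer loop
   vertex 1.2 2.9 1.5
   vertex 2.8 0.4 0.3
   vertex 0.1 3.4 2.8
  endloop
 endfacet
 facet normal -0.724 0.155 -0.672
  outer loop
   vertex 1.2 2.9 1.5
   vertex 0.1 3.4 2.8
   vertex 2.4 3.3 0.3
  endloop
 endfacet
 facet normal -0.688 -0.095 -0.720
  outer loop
   vertex 1.2 2.9 1.5
   vertex 2.4 3.3 0.3
   vertex 2.8 0.4 0.3
  endloop
 endfacet
 facet normal 0.220 0.030 -0.975
  outer loop
   vertex 3.8 2.8 0.6
   vertex 2.8 0.4 0.3
   vertex 2.4 3.3 0.3
  endloop
 endfacet
 facet normal 0.857 0.211 0.470
  outer loop
   vertex 3.8 2.8 0.6
   vertex 3.6 0.5 2.0
   vertex 4.0 1.1 1.0
  endloop
 endfacet
 facet normal 0.285 0.932 0.225
  outer loop
   vertex 3.8 2.8 0.6
   vertex 2.4 3.3 0.3
   vertex 0.1 3.4 2.8
  endloop
 endfacet
 facet normal 0.514 0.413 0.752
  outer loop
   vertex 3.8 2.8 0.6
   vertex 0.1 3.4 2.8
   vertex 3.6 0.5 2.0
  endloop
 endfacet
 facet normal -0.797 -0.264 -0.543
  outer loop
   vertex 0.5 2.4 2.7
   vertex 0.1 3.4 2.8
   vertex 2.8 0.4 0.3
  endloop
 endfacet
 facet normal -0.238 -0.190 0.952
  outer loop
   vertex 0.5 2.4 2.7
   vertex 1.3 0.9 2.6
   vertex 0.1 3.4 2.8
  endloop
 endfacet
 facet normal -0.805 -0.400 -0.438
  outer loop
   vertex 0.5 2.4 2.7
   vertex 2.8 0.4 0.3
   vertex 1.3 0.9 2.6
  endloop
 endfacet
 facet normal 0.556 -0.132 -0.821
  outer loop
   vertex 3.8 1.5 0.8
   vertex 4.0 1.1 1.0
   vertex 2.8 0.4 0.3
  endloop
 endfacet
 facet normal 0.565 -0.125 -0.816
  outer loop
   vertex 3.8 1.5 0.8
   vertex 3.8 2.8 0.6
   vertex 4.0 1.1 1.0
  endloop
 endfacet
 facet normal 0.552 -0.127 -0.824
  outer loop
   vertex 3.8 1.5 0.8
   vertex 2.8 0.4 0.3
   vertex 3.8 2.8 0.6
  endloop
 endfacet
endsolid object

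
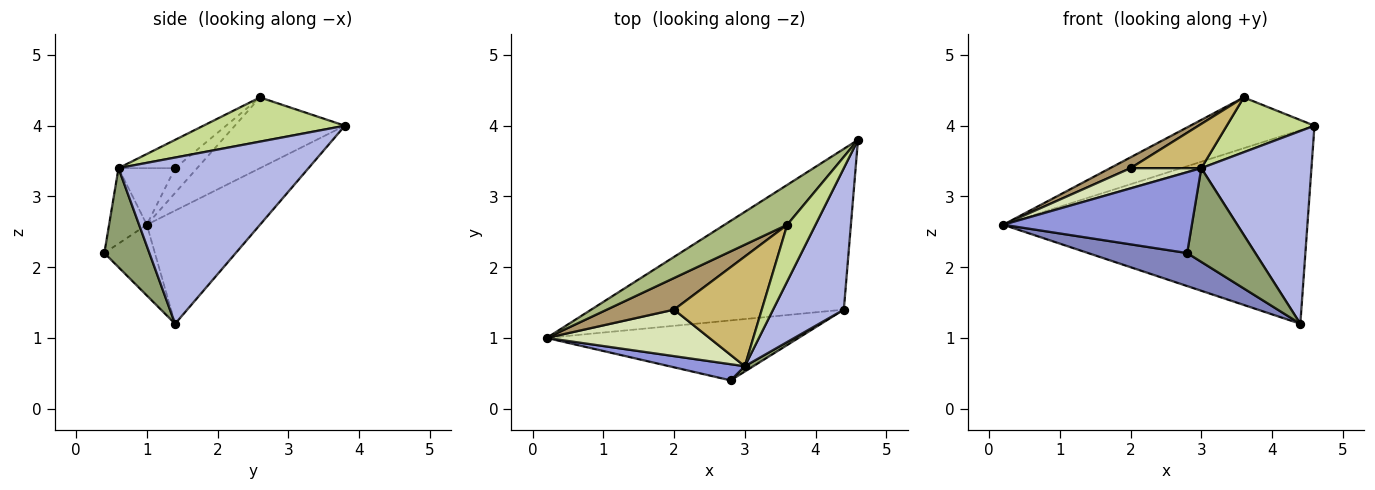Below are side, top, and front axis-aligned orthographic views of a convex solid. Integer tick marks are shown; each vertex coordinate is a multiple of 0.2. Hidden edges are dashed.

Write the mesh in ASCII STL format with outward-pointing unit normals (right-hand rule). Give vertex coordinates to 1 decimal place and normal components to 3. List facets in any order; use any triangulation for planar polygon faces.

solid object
 facet normal -0.275 0.740 -0.614
  outer loop
   vertex 4.4 1.4 1.2
   vertex 0.2 1.0 2.6
   vertex 4.6 3.8 4.0
  endloop
 endfacet
 facet normal -0.239 -0.468 -0.851
  outer loop
   vertex 2.8 0.4 2.2
   vertex 0.2 1.0 2.6
   vertex 4.4 1.4 1.2
  endloop
 endfacet
 facet normal -0.192 -0.962 0.192
  outer loop
   vertex 3.0 0.6 3.4
   vertex 0.2 1.0 2.6
   vertex 2.8 0.4 2.2
  endloop
 endfacet
 facet normal 0.812 -0.471 0.345
  outer loop
   vertex 3.0 0.6 3.4
   vertex 4.4 1.4 1.2
   vertex 4.6 3.8 4.0
  endloop
 endfacet
 facet normal 0.550 -0.834 0.047
  outer loop
   vertex 3.0 0.6 3.4
   vertex 2.8 0.4 2.2
   vertex 4.4 1.4 1.2
  endloop
 endfacet
 facet normal -0.572 0.645 0.506
  outer loop
   vertex 3.6 2.6 4.4
   vertex 4.6 3.8 4.0
   vertex 0.2 1.0 2.6
  endloop
 endfacet
 facet normal 0.747 -0.463 0.478
  outer loop
   vertex 3.6 2.6 4.4
   vertex 3.0 0.6 3.4
   vertex 4.6 3.8 4.0
  endloop
 endfacet
 facet normal -0.304 -0.380 0.874
  outer loop
   vertex 2.0 1.4 3.4
   vertex 0.2 1.0 2.6
   vertex 3.0 0.6 3.4
  endloop
 endfacet
 facet normal -0.329 -0.306 0.893
  outer loop
   vertex 2.0 1.4 3.4
   vertex 3.6 2.6 4.4
   vertex 0.2 1.0 2.6
  endloop
 endfacet
 facet normal -0.287 -0.358 0.889
  outer loop
   vertex 2.0 1.4 3.4
   vertex 3.0 0.6 3.4
   vertex 3.6 2.6 4.4
  endloop
 endfacet
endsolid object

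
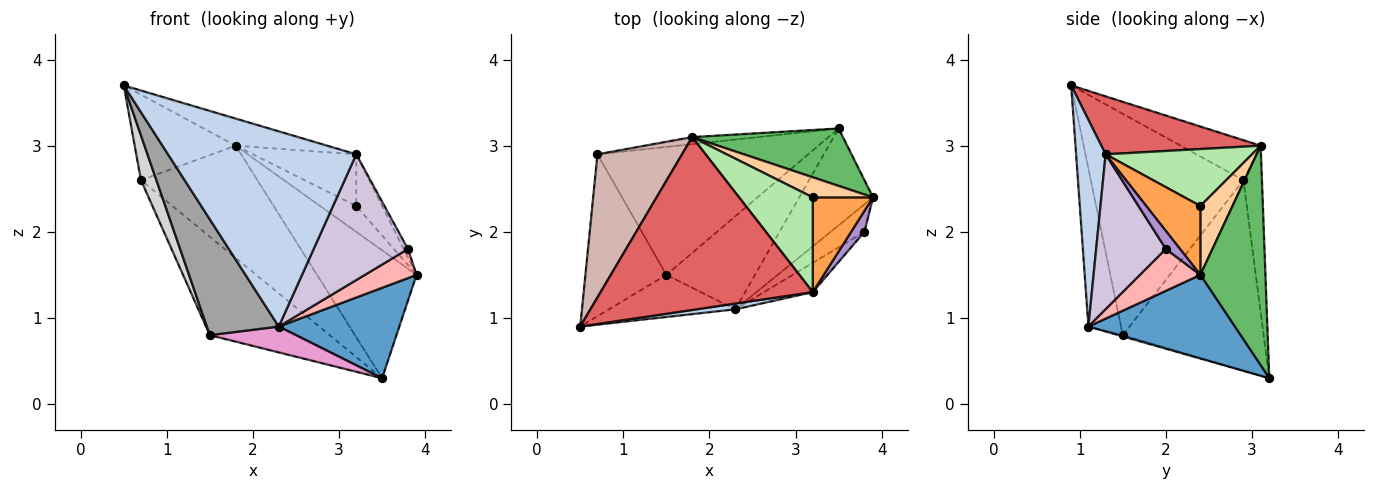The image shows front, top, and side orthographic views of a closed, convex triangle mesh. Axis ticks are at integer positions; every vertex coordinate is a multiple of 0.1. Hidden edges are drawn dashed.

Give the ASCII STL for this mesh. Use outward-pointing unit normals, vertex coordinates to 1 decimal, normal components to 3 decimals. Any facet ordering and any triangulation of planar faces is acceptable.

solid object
 facet normal 0.638 -0.525 -0.563
  outer loop
   vertex 2.3 1.1 0.9
   vertex 3.5 3.2 0.3
   vertex 3.9 2.4 1.5
  endloop
 endfacet
 facet normal 0.155 -0.988 0.029
  outer loop
   vertex 3.2 1.3 2.9
   vertex 0.5 0.9 3.7
   vertex 2.3 1.1 0.9
  endloop
 endfacet
 facet normal 0.708 0.338 0.620
  outer loop
   vertex 3.2 1.3 2.9
   vertex 3.9 2.4 1.5
   vertex 3.2 2.4 2.3
  endloop
 endfacet
 facet normal 0.574 0.646 0.503
  outer loop
   vertex 1.8 3.1 3.0
   vertex 3.2 2.4 2.3
   vertex 3.9 2.4 1.5
  endloop
 endfacet
 facet normal 0.512 0.784 0.352
  outer loop
   vertex 1.8 3.1 3.0
   vertex 3.9 2.4 1.5
   vertex 3.5 3.2 0.3
  endloop
 endfacet
 facet normal 0.561 0.396 0.727
  outer loop
   vertex 1.8 3.1 3.0
   vertex 3.2 1.3 2.9
   vertex 3.2 2.4 2.3
  endloop
 endfacet
 facet normal 0.260 0.150 0.954
  outer loop
   vertex 1.8 3.1 3.0
   vertex 0.5 0.9 3.7
   vertex 3.2 1.3 2.9
  endloop
 endfacet
 facet normal 0.647 -0.554 -0.524
  outer loop
   vertex 3.8 2.0 1.8
   vertex 2.3 1.1 0.9
   vertex 3.9 2.4 1.5
  endloop
 endfacet
 facet normal 0.781 0.238 0.577
  outer loop
   vertex 3.8 2.0 1.8
   vertex 3.9 2.4 1.5
   vertex 3.2 1.3 2.9
  endloop
 endfacet
 facet normal 0.585 -0.790 -0.184
  outer loop
   vertex 3.8 2.0 1.8
   vertex 3.2 1.3 2.9
   vertex 2.3 1.1 0.9
  endloop
 endfacet
 facet normal -0.157 0.986 -0.062
  outer loop
   vertex 0.7 2.9 2.6
   vertex 1.8 3.1 3.0
   vertex 3.5 3.2 0.3
  endloop
 endfacet
 facet normal -0.376 0.475 0.796
  outer loop
   vertex 0.7 2.9 2.6
   vertex 0.5 0.9 3.7
   vertex 1.8 3.1 3.0
  endloop
 endfacet
 facet normal -0.013 -0.268 -0.963
  outer loop
   vertex 1.5 1.5 0.8
   vertex 3.5 3.2 0.3
   vertex 2.3 1.1 0.9
  endloop
 endfacet
 facet normal -0.582 0.496 -0.644
  outer loop
   vertex 1.5 1.5 0.8
   vertex 0.7 2.9 2.6
   vertex 3.5 3.2 0.3
  endloop
 endfacet
 facet normal -0.393 -0.864 -0.314
  outer loop
   vertex 1.5 1.5 0.8
   vertex 2.3 1.1 0.9
   vertex 0.5 0.9 3.7
  endloop
 endfacet
 facet normal -0.935 -0.095 -0.342
  outer loop
   vertex 1.5 1.5 0.8
   vertex 0.5 0.9 3.7
   vertex 0.7 2.9 2.6
  endloop
 endfacet
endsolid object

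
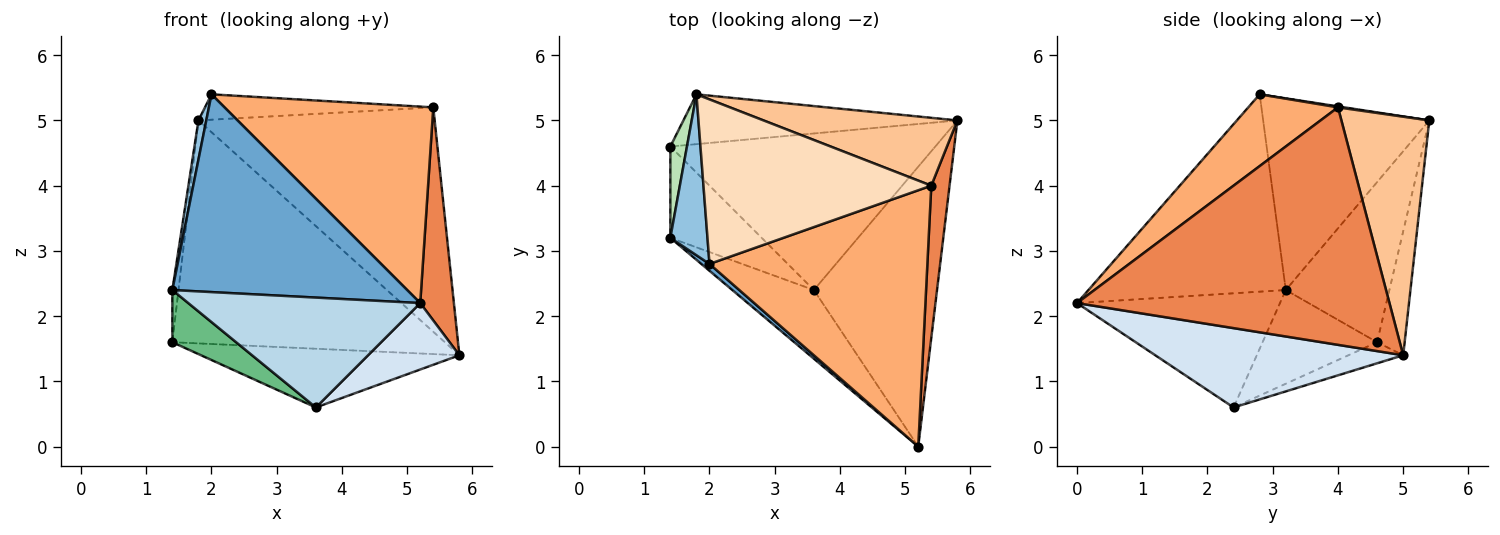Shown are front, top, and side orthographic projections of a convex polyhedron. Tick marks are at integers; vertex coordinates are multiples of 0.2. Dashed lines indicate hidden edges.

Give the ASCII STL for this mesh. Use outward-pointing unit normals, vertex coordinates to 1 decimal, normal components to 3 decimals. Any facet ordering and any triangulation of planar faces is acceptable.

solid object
 facet normal -0.643 -0.765 0.027
  outer loop
   vertex 2.0 2.8 5.4
   vertex 1.4 3.2 2.4
   vertex 5.2 0.0 2.2
  endloop
 endfacet
 facet normal -0.981 -0.046 0.190
  outer loop
   vertex 1.8 5.4 5.0
   vertex 1.4 3.2 2.4
   vertex 2.0 2.8 5.4
  endloop
 endfacet
 facet normal -0.596 -0.681 -0.426
  outer loop
   vertex 3.6 2.4 0.6
   vertex 5.2 0.0 2.2
   vertex 1.4 3.2 2.4
  endloop
 endfacet
 facet normal 0.531 -0.196 -0.824
  outer loop
   vertex 3.6 2.4 0.6
   vertex 5.8 5.0 1.4
   vertex 5.2 0.0 2.2
  endloop
 endfacet
 facet normal 0.991 -0.107 0.076
  outer loop
   vertex 5.4 4.0 5.2
   vertex 5.2 0.0 2.2
   vertex 5.8 5.0 1.4
  endloop
 endfacet
 facet normal 0.253 -0.589 0.768
  outer loop
   vertex 5.4 4.0 5.2
   vertex 2.0 2.8 5.4
   vertex 5.2 0.0 2.2
  endloop
 endfacet
 facet normal 0.336 0.902 0.273
  outer loop
   vertex 5.4 4.0 5.2
   vertex 5.8 5.0 1.4
   vertex 1.8 5.4 5.0
  endloop
 endfacet
 facet normal 0.004 0.152 0.988
  outer loop
   vertex 5.4 4.0 5.2
   vertex 1.8 5.4 5.0
   vertex 2.0 2.8 5.4
  endloop
 endfacet
 facet normal -0.665 -0.370 -0.648
  outer loop
   vertex 1.4 4.6 1.6
   vertex 3.6 2.4 0.6
   vertex 1.4 3.2 2.4
  endloop
 endfacet
 facet normal -0.074 0.350 -0.934
  outer loop
   vertex 1.4 4.6 1.6
   vertex 5.8 5.0 1.4
   vertex 3.6 2.4 0.6
  endloop
 endfacet
 facet normal -0.993 0.059 0.103
  outer loop
   vertex 1.4 4.6 1.6
   vertex 1.4 3.2 2.4
   vertex 1.8 5.4 5.0
  endloop
 endfacet
 facet normal -0.098 0.971 -0.217
  outer loop
   vertex 1.4 4.6 1.6
   vertex 1.8 5.4 5.0
   vertex 5.8 5.0 1.4
  endloop
 endfacet
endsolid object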